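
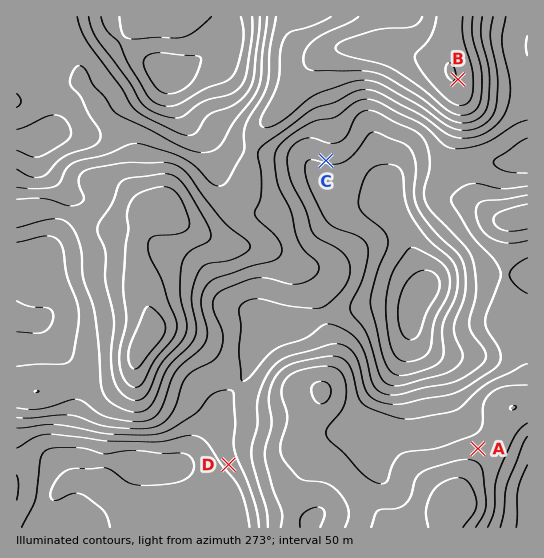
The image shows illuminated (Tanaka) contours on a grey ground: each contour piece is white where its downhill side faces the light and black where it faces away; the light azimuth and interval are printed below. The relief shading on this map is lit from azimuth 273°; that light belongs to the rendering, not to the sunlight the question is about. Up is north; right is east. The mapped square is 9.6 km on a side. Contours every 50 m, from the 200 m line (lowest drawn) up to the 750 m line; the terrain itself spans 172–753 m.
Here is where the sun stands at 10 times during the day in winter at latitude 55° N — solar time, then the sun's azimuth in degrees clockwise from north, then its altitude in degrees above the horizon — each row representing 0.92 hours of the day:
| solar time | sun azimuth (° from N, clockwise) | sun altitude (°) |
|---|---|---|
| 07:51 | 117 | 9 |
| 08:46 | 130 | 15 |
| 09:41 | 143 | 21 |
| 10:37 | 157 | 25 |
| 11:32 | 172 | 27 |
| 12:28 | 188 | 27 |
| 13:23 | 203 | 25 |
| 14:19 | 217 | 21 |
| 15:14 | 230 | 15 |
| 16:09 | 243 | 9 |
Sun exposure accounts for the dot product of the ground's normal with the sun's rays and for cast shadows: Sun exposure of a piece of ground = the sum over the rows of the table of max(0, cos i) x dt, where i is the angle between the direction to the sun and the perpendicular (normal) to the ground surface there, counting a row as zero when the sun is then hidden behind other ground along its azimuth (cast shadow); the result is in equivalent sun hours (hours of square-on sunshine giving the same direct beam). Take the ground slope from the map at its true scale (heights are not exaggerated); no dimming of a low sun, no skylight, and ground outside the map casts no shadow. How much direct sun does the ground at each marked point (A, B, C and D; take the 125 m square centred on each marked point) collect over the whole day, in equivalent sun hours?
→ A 2.4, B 3.1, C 3.7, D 3.6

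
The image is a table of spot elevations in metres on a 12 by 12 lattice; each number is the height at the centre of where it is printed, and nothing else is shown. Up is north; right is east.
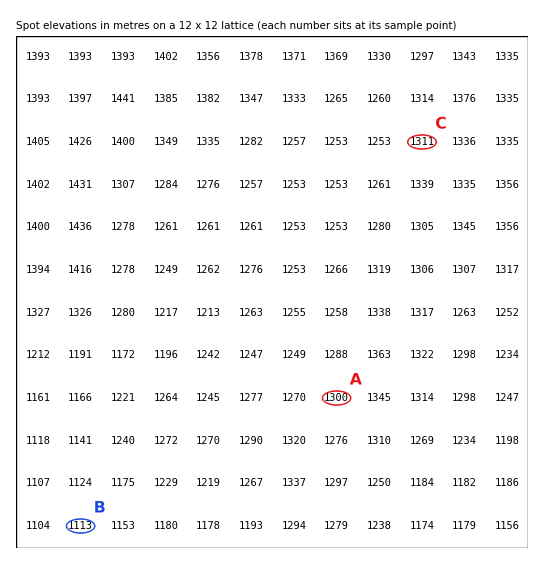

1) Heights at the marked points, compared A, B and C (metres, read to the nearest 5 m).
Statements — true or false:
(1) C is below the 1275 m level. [false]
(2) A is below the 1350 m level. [true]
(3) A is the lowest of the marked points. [false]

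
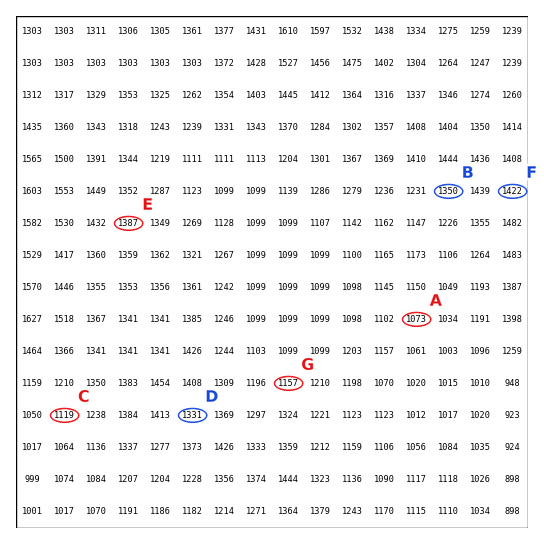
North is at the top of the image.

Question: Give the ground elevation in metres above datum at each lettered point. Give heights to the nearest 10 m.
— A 1070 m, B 1350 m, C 1120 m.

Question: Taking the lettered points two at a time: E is above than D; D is below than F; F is above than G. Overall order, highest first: F E D G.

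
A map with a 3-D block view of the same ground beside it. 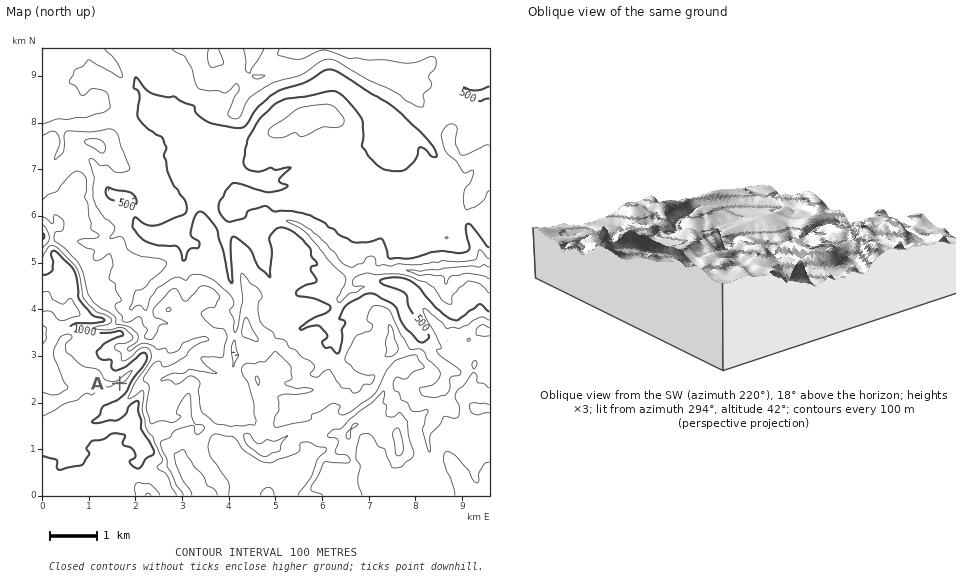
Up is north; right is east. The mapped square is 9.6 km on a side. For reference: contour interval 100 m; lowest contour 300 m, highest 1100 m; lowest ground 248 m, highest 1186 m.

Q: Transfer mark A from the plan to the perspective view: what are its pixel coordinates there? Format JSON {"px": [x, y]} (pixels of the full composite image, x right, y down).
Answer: {"px": [715, 233]}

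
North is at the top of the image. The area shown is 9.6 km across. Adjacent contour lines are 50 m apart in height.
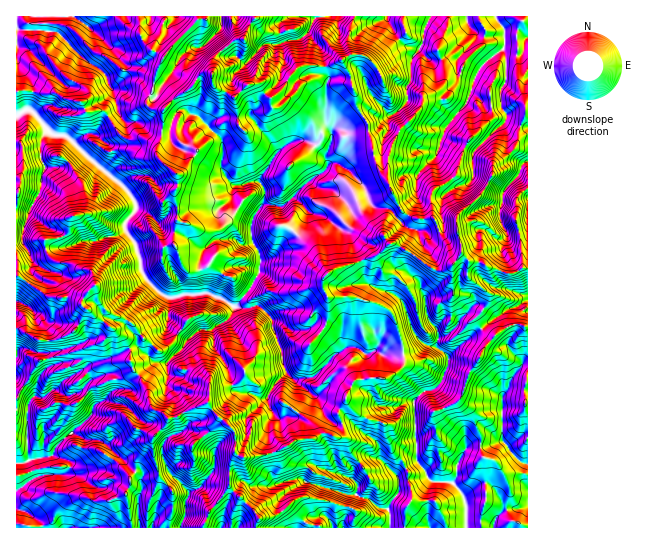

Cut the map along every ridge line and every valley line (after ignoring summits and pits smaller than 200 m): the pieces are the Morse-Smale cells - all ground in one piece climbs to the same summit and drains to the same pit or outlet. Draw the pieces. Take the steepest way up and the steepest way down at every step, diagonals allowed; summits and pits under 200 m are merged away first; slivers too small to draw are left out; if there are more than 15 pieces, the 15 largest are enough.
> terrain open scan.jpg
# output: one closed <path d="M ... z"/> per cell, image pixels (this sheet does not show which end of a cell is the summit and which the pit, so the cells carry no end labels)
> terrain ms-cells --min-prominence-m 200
<path d="M518 324l-8 1-16 11-7-1-6-6-32 27-11-8-13-4-11 8-9 1-2 2 1 10-9 8-9 6-15-2-16 3-8 15-2 7-6 9 0 6 4 8 0 9-2 2-4 1-8-4-7 0-8 6-19 1-6 5-22 10-24 2-6-4-6 10-2 24 26 24 4 7-3 5 1 5 270 0 1-201z"/><path d="M342 60l-15 7-28 0-8 8-7 12-11 10-4 0-11-13-12 1-12 12-16-8-5-4-2-12-10 2-14 16-12 6-12 12-12-1-3-3 1-10-6-4-31-1 5 20-13 9-10 14-7 0-14 9 21 21 24 18 17 20 1 8-11 13 0 8 11 15 5 26 21 24 5 2 10 0 5-2 22-2-4-34 3-8 10-10 21-2 7 5 12-2-2-8 2-17-18-14-3-5 0-8 3-5 23-4 17-26 8-8 10-6 12-1 6 3 14 14 7-18 0-6 3-4 28 2 5-2-1-7-11-17-5-28z"/><path d="M305 140l-8 0-14 7-8 8-14 20-2 8-6-2-20 6-1 11 3 5 18 14-2 9 2 16-12 2-7-5-19 1-12 11-3 8 0 11 4 11 0 12-35 5-2 31-19 24 0 2 8 7-17 12 9 17 4 18 11 4 6 6 8-2 30-14 9 12 17 15 3 9-1 12 8 6 24-2 22-10 6-5 19-1 8-6 7 0 8 4 4-1 2-2 0-9-4-8 0-6 6-9 8-20 18-5 15 2 9-6 9-8 0-8-2-2-20 0-7-4-10 2-7-5-9-1-12 6-24 24-18 3-8-7-3-6-3-18-8-19-2-13-14-12-7 3-14-2 21-29 3-16 11-4 21-27 12-12 3-8-14-13 10-12 24-16 1-4-4-10-13-12z"/><path d="M198 16l-182 1 0 216 7 1 0 9 7 10 17-5 23-1 11-6 16 0 8-4 16-2 4-4 0-9 11-13-1-8-17-20-24-18-21-21 14-9 7 0 10-14 13-9-4-21 25 0 12 7 2-2 4-20 8-17 35-38z"/><path d="M367 129l-32 0-3 4 0 6-7 16 3 10-1 4-24 16-10 12 14 13-3 8-12 12-21 27-11 4-3 16-21 29 14 2 7-3 14 12 2 13 8 19 3 18 3 6 8 7 18-3 24-24 12-6 9 1 7 5 10-2 7 4 21-1-2-15-9-25-6-6-11-5-18-6-28 0-6-10 0-8 4-6 10-5 36-11 20-14 17 9 19 15 9 4 11-3 11-13-5 0-6-6-9-15-6-15-19 0-9-4-6-6-13-31-11-15z"/><path d="M23 348l-7 3 0 176 153 1 0-11 3-4 0-22-13-14-7-31 1-9 14-14 1-5-5-5-11-4-4-18-8-14-2-2-5 4-7 9-13 3-8 9-11 7-3-8-11-8 9-10-1-6-6-4-19 9-8 9-12 8-6 0-2-4 2-12 11-14 0-8-3-6z"/><path d="M527 16l-139 1 0 5 12 19 7 6 12 3-7 8-1 5 0 18-4 5 1 13-11 14 8 13 13 13 5 2 17 2-4 16 22 26 7 0 7-6 1-26 33-33 15 7 7-1z"/><path d="M397 112l-8 4-12 12-8 1-1 4 4 9 4 21 11 15 13 31 6 6 9 4 19 0 6 15 15 21 7 0 8 6 8 0 28 12 8 0 8-5 5 0 1-75-11-16 4-11 7-5 0-34-7 0-15-7-33 33-1 26-7 6-7 0-22-26 4-16-17-2-5-2-13-13z"/><path d="M387 16l-70 0-4 3-4 12-4 5-7 4-9 1-6 0-3-7 0-11 7-7-30 0-12 18 0 15-2 5-13 13-15 4-3 3 0 8 6 7 16 8 15-13 9 0 11 13 4 0 11-10 7-12 8-8 28 0 15-7 9 17 5 28 11 17 1 7 6 0 33-27 0-16 4-5 0-18 1-5 7-8-12-3-7-6-12-19z"/><path d="M126 231l-5 4-16 2-8 4-16 0-11 6-23 1-14 5-4 0-6-10 0-9-6-1-1 42 31 21 24 1 10 4 5 8 41 32 4 10 1 16 6 8 18-13-8-7 0-2 19-24 2-31-7-3-17-17-4-7-5-26z"/><path d="M394 243l-5 1-16 13-42 14-7 6-1 10 6 10 28 0 29 11 9 11 8 26 0 10 11-3 12-8 12 4 11 8 32-27-5-11 11-13 2-11-21-17 0-18-6-4-13 13-11 3-9-4-15-12z"/><path d="M207 403l-30 14-8 2-17 20 1 18 6 20 13 14-2 37 33 0 6-17 20-25 2-23 5-9-1-21-10-12-9-6z"/><path d="M87 309l-10 18-6 6-16 7-16 0-17-11-6 0 1 22 6-3 22 5 3 6 0 8-11 14-2 12 2 4 6 0 12-8 8-9 19-9 6 4 1 6-9 10 11 8 3 8 11-7 8-9 13-3 3-6 8-7-5-8-1-16-4-10z"/><path d="M18 276l-2 1 1 51 22 12 16 0 16-7 6-6 8-16-4-10-10-4-24-1z"/><path d="M255 16l-33 0-1 13-16 16-6 3-8 0-11 10-23 37-3 4-5-2-1 8 6 4 9 0 12-12 12-6 14-16 10-2 2-2 2-13 16-15 14-6z"/>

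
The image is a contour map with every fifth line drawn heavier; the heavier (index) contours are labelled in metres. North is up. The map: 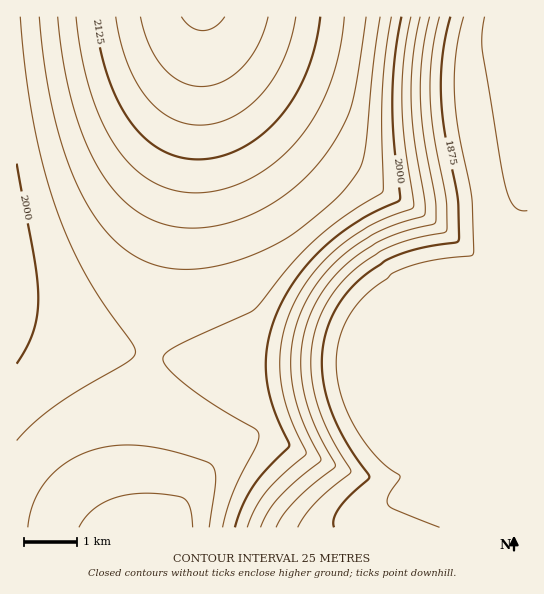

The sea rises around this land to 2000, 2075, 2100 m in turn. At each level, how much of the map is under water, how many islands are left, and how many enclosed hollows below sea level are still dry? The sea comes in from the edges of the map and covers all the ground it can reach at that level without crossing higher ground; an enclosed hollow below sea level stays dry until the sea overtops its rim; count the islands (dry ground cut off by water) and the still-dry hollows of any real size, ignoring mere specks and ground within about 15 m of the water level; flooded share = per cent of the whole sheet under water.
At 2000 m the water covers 41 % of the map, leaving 0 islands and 0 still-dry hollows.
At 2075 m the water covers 79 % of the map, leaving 0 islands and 0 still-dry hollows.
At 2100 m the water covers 86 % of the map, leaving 0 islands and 0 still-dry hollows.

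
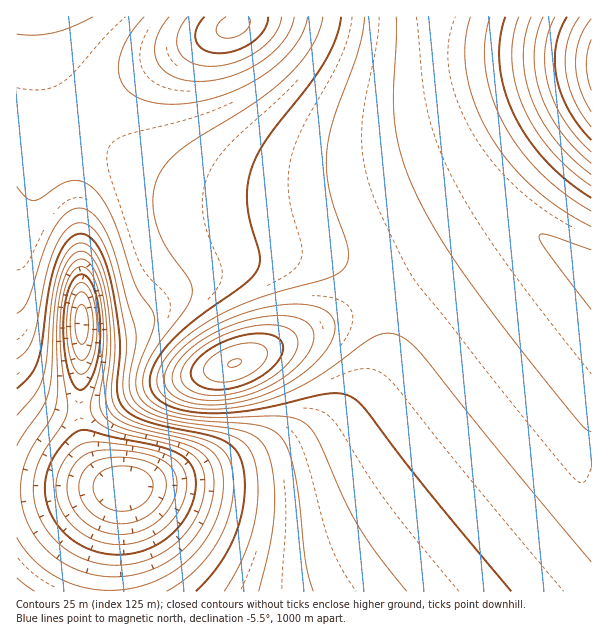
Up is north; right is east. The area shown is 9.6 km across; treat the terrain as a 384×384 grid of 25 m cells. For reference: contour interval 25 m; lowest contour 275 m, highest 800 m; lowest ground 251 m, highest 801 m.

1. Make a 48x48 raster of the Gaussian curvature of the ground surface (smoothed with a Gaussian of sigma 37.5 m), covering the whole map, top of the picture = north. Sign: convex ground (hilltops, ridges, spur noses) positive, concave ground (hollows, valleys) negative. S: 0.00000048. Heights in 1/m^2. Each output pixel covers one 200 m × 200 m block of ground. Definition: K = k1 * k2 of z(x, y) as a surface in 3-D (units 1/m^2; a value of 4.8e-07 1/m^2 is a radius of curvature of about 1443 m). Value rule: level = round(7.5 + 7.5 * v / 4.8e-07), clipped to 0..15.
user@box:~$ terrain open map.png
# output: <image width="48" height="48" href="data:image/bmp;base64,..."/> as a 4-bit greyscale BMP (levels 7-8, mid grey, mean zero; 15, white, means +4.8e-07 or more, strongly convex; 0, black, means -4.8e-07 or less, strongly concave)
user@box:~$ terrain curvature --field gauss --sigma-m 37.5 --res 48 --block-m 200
<image width="48" height="48" href="data:image/bmp;base64,Qk32BAAAAAAAAHYAAAAoAAAAMAAAADAAAAABAAQAAAAAAIAEAAATCwAAEwsAABAAAAAAAAAAAAAAABEREQAiIiIAMzMzAERERABVVVUAZmZmAHd3dwCIiIgAmZmZAKqqqgC7u7sAzMzMAN3d3QDu7u4A////AHd3d3d3d3d3d3d3d3d3d3eIiId3d3d3eHd3d3d3d3d3d3d3d3d3d3eIiIh3d3d3iHd3d3d3d3d3d3d3d3d3d3eIiIh3d3d4h3d3d3d3d3d3d3d3d3d3d3eIiIh3d3d4h3d3d4iIiHd3d3d3d3d3d3d4iIh3d3d4d3d3eIiIiId3d3d3d3d3d3d4iIiHd3eId3d3iIiIiIh3d3d3d3d3d3eIiIiHd3eId3d3iIiIiIiHd3d3d3d3d3eIiIiHd3eId3d4iIiJiIiHd3d3d3d3d3eIiIiHd3eHd3d4iIiZmYiHd3d3d3d3d3eIiIiHd3eHd3d3iIiJmYiHd3d3d3d3d3eIiIiHd3eId3d3d3eIiIiHd3d3d3d3d3eIiIiHd3d4d3d3d3d3iIh3d3d3d3d3d3iIiIh3d3d4d3eHdmZ3d3d3d3d3d3d3d3eIiIh3d3d4d3eHZVZ3d4iHd3d3d3d3d3eIiIh3d3d3d3h3ZVZ3eIiIiHd3d3d3d3d4iIh3d3d3h3h3ZVaIiImZmYd3d3d3d3d3iId3d3d3d4h2ZmeIiImZmZiHd3d3d3d3eId3d3d3d4h2Z3d4d4mZmZmId3d3d3d3d3d3d3d3d4h3eYd3d3iJmZmYh3d3d3d3d3d3d3d3d4h3nJdmd3d4iJiIh3d3d3d3d3d3d3d3d4h3rqdnd3d3eIiId3d3d3d3d3d3d3d3d4h3v7d3d3d3d3d3d3d3d3d3d3d3d3d3d4h3v7d3d3d3d3d3d3d3d3d3d3d3d3d3d4d3v6d4h3d3d3d3d3d3d3d3d3d3d3d3d4d3nJd4iHd3d3d3d3d3d3d3d3d3d3d3eId2iYZ4iHd3d3d3d3d3d3d3d3d3d3d4h4d2Z2Z4iId3d3d3d3d3d3d3d3d3d3eHd4d2ZmZ4iId3d3d3d3d3d3d3d3d3d4h3d4d3Zmd4iId3d3d3d3d3d3d3d3d3eId3d4d3Zmd4iId3d3d3d3d3d3d3d3d3iHd3d4d3d3d4iHd3d3d3d3d3d3d3d3d4h3d3d4d3d3d4iHd3d3d3d3d3d3d3d3eId3d3d4h3d3d4h3d3d3d3d3d3d3d3d3iHd3d3d4h3d3d4h3d3d3d3d3d3d3d3d3h3d3d3d3iHd3d3d3d3d3d3d3d3d3d3d4h3d3d3d3iHd3d3d3d3d3d3d3d3d3d3d4d3d3d3d3eId3d3d3d3d3d3d3d3d3d3eId3d3d3d3d3d3d3d3d3d3d3d3d3d3d3eHd3d3d3eHd3d3d3d3d3d3d3d3d3d3d3iHd3d3d3eHd3d3d3d3d3d3d3d3d3d3d3iHd3d3d3iHd3d3d3d3d3d3d3d3d3d3d3h3d3d3d3iHd3d3d3d3d3d3d3d3d3d3d4h3d3d3d4iHd3d3d3d3d3d3d3d3d3d3d4d3d3d3d4iHd3d3d3d3d3eHd3d3d3d3d3d3d3d3d4iHd3d3d3d3d4iIiHd3d3d3d3d3d3d3d4iHd3d3d3d3d4iZiId3d3d3d3d3d3d3d4iHd3d3d3d3d4iZmId3d3d3d3d3d3d3d4iA=="/>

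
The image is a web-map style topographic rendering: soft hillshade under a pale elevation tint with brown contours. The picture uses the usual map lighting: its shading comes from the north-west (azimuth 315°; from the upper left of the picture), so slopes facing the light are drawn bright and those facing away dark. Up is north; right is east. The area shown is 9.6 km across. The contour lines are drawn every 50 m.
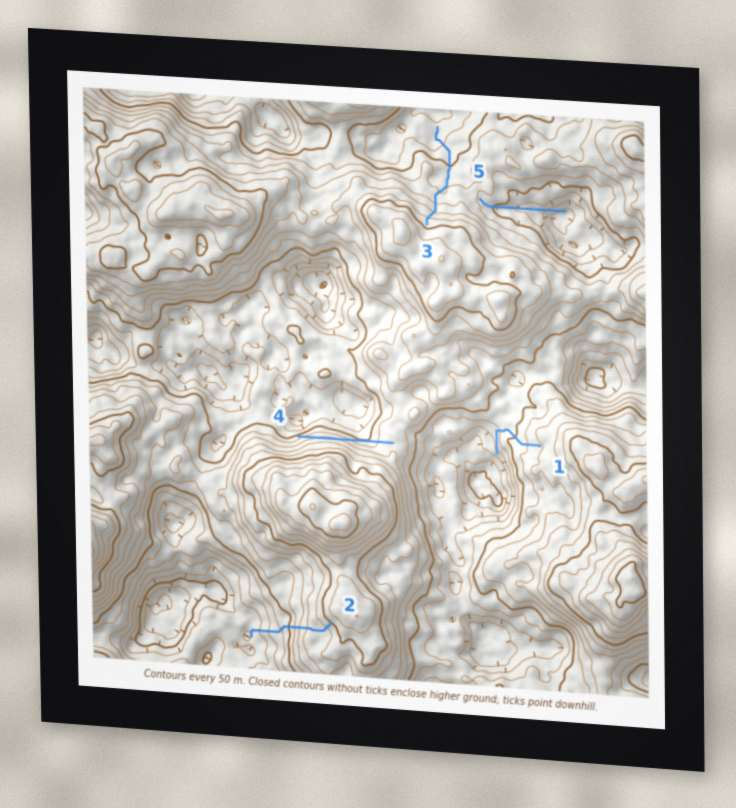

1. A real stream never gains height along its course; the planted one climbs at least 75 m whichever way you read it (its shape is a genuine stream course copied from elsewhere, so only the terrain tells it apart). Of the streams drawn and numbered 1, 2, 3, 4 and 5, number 4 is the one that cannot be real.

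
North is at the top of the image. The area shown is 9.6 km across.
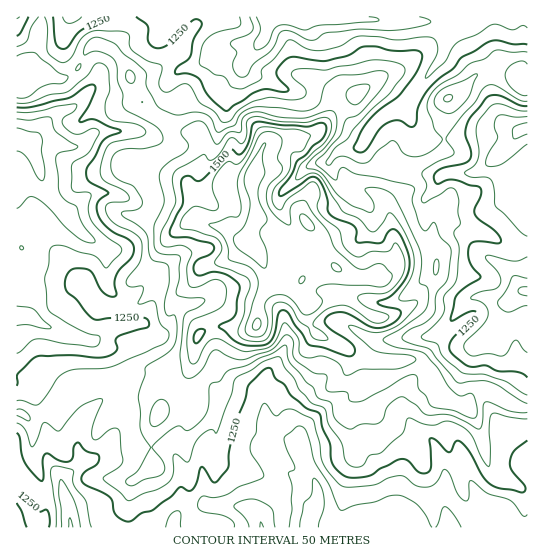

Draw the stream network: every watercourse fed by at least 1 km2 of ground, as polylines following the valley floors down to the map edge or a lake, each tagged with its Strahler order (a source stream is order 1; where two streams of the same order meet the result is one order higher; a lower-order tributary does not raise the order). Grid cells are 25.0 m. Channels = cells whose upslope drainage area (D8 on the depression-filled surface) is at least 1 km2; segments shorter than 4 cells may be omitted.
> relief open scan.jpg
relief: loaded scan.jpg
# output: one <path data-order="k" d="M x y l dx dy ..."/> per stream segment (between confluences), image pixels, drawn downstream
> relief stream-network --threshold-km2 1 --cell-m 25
<path data-order="1" d="M181 507l-6 10 0 2-1 2 0 6-1 0"/><path data-order="1" d="M215 506l27 0 1 1 3 0 8 6 5 5 3 9"/><path data-order="1" d="M477 493l4 8 8 8 6 2 8 7 2 3 0 5 1 1"/><path data-order="1" d="M527 469l0 5"/><path data-order="2" d="M81 463l-10 10-4 1-5 5 0 10 1 1 0 4 2 1 2 11 2 1 1 20 1 0"/><path data-order="1" d="M93 459l-8 2-4 2"/><path data-order="2" d="M303 455l2 2 0 4 9 17 0 3 3 4 0 5 1 1 0 10-8 17 0 3-1 1 0 5"/><path data-order="2" d="M299 450l0 1 4 4"/><path data-order="1" d="M301 447l0 4 2 4"/><path data-order="1" d="M298 446l1 4"/><path data-order="2" d="M267 425l11 10 5 2 7 4 9 9"/><path data-order="1" d="M409 419l5 8 7 7 6 3 7 6 4 10 0 4 7 13 0 40 2 5 2 12"/><path data-order="1" d="M245 418l2 1 15 0 5 6"/><path data-order="1" d="M87 417l-6 13-2 11-1 1 0 9 3 4 0 8"/><path data-order="1" d="M282 353l-4 6-9 11-3 5 0 4-1 2 0 38 2 6"/><path data-order="1" d="M481 343l2-1 15-15 8-13 0-8 15-15"/><path data-order="1" d="M353 329l13 8 3 0 5 2 27 0 1-1 8 0 1-1 19 0 1-2 3 0 8-5 11-11 5-8 13-13 3 0 1-1 11 0 8 4 13 0 7-7 7-3"/><path data-order="1" d="M206 299l-9 3-2 1-5 0-1 2-6 0-2 1-6 5-4 12-10 11-4 0-10-9-2-2-11 0-1 2-8 0-2 1-9 0-5 3-10 9-5 3-7 0-5-3-9-1-2-2-10-2-10-6-9-2-12-8-13 0 0-2"/><path data-order="2" d="M521 291l5 0"/><path data-order="1" d="M157 274l-2 0-20 20-2 0-2 1-14 0-4-2-6-6 0-4-1-1 0-32-9-8-11-5-13-14-4-8-6-5"/><path data-order="1" d="M426 273l1-39-1-1 0-7-1-1 0-26 10-10 4-11 4-4 3 0 1-1 27 0 5-3 20-17 2 0 21-23"/><path data-order="1" d="M497 263l5 3 15 15 1 4 8 6"/><path data-order="1" d="M299 243l-9-18-5-7-4-8 0-3-2-1 0-9 2-3 28-28 6-3 12 0 3-2"/><path data-order="1" d="M371 214l-1-5-8-8-13-7-12-12-7-15 0-6"/><path data-order="2" d="M63 210l-13-13-3-4-2-6 0-2-3-4 0-4-3-6 0-4-1-1-1-7-7-13-3-3"/><path data-order="1" d="M119 195l-2 0-2-1-24 0-2 1-18 18-4 0-4-3"/><path data-order="1" d="M527 183l0-13"/><path data-order="1" d="M202 170l9-12 4-8 0-4 2-1 0-11 8-16 0-15-2-1 0-8 16-16 0-3 2-1 0-5 2-4"/><path data-order="2" d="M330 161l1-3 8-8 6 0 1-1 11 0 2-2 4-4 7-14 13-14 10-5 8-1 9-10"/><path data-order="2" d="M26 142l-5-3-4 0"/><path data-order="1" d="M135 131l-37 0-17 15-15 0-5-3-34 0"/><path data-order="2" d="M522 130l1-1 4 0"/><path data-order="1" d="M509 126l2 3 3 0 1 1 7 0"/><path data-order="1" d="M409 115l-4-5 0-4 5-5 0-2"/><path data-order="1" d="M73 107l-6 3-8 1-30 31-3 0"/><path data-order="2" d="M410 99l8-12 4-4 0-1 5-5 3-6 11-12 2-5 0-3 2-1 0-7 1-1 0-12-4-5-7-3-50 0-2-1-5 0-1-2-67 0-1 2-11 0-1-2-8-1-2-1-20 0"/><path data-order="1" d="M281 87l-14-8-2 0-2-1-5 0-7-3-8-8 0-2"/><path data-order="1" d="M198 65l1 0 15-15 7-4 2 0 2-1 33 0 4-4"/><path data-order="2" d="M243 65l0-2 11-10 8-12"/><path data-order="2" d="M262 41l3-3 1-8 1-1 0-12"/>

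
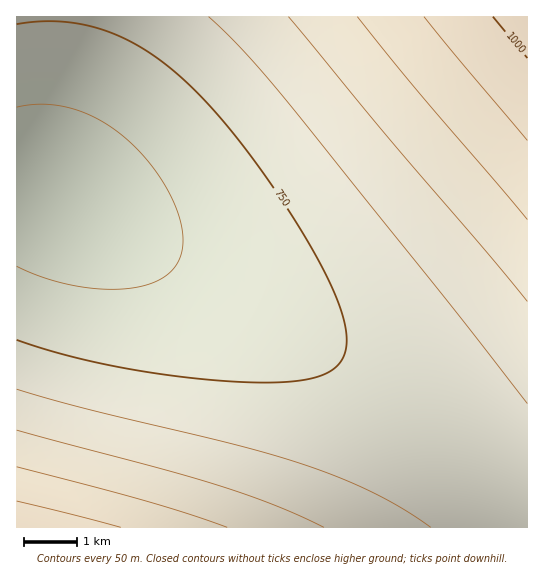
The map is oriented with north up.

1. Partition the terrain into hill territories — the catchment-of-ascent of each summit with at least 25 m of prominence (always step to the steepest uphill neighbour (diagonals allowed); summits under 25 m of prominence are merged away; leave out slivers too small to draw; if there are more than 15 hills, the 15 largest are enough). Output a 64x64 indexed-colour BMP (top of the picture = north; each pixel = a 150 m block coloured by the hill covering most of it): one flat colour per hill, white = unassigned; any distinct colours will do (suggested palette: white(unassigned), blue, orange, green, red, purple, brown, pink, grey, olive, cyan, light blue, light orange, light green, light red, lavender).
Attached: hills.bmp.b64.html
<image width="64" height="64" href="data:image/bmp;base64,Qk12CAAAAAAAAHYAAAAoAAAAQAAAAEAAAAABAAQAAAAAAAAIAAATCwAAEwsAABAAAAAAAAAA////ALR3HwAOf/8ALKAsACgn1gC9Z5QAS1aMAMJ34wB/f38AIr28AM++FwDox64AeLv/AIrfmACWmP8A1bDFACIiIiIiIiIiIiIiIiIiIiIiIiIiIiIiIiIiIiIiIiIiIiIiIiIiIiIiIiIiIiIiIiIiIiIiIiIiIiIiIiIiIiIiIiIiIiIiIiIiIiIiIiIiIiIiIiIiIiIiIiIiIiIiISIiIiIiIiIiIiIiIiIiIiIiIiIiIiIiIiIiIiIiIiIRIiIiIiIiIiIiIiIiIiIiIiIiIiIiIiIiIiIiIiIiIREiIiIiIiIiIiIiIiIiIiIiIiIiIiIiIiIiIiIiIiIRESIiIiIiIiIiIiIiIiIiIiIiIiIiIiIiIiIiIiIiIRERIiIiIiIiIiIiIiIiIiIiIiIiIiIiIiIiIiIiIiIREREiIiIiIiIiIiIiIiIiIiIiIiIiIiIiIiIiIiIiIRERESIiIiIiIiIiIiIiIiIiIiIiIiIiIiIiIiIiIiIRERERIiIiIiIiIiIiIiIiIiIiIiIiIiIiIiIiIiIiEREREREiIiIiIiIiIiIiIiIiIiIiIiIiIiIiIiIiIiERERERESIiIiIiIiIiIiIiIiIiIiIiIiIiIiIiIiIiERERERERIiIiIiIiIiIiIiIiIiIiIiIiIiIiIiIiIiEREREREREiIiIiIiIiIiIiIiIiIiIiIiIiIiIiIiIiERERERERESIiIiIiIiIiIiIiIiIiIiIiIiIiIiIiIhERERERERERIiIiIiIiIiIiIiIiIiIiIiIiIiIiIiIhEREREREREREiIiIiIiIiIiIiIiIiIiIiIiIiIiIiIhERERERERERESIiIiIiIiIiIiIiIiIiIiIiIiIiIiIRERERERERERERIiIiIiIiIiIiIiIiIiIiIiIiIiIiIREREREREREREREiIiIiIiIiIiIiIiIiIiIiIiIiIiERERERERERERERESIiIiIiIiIiIiIiIiIiIiIiIiIiERERERERERERERERIiIiIiIiIiIiIiIiIiIiIiIiIhEREREREREREREREREiIiIiIiIiIiIiIiIiIiIiIiIhERERERERERERERERESIiIiIiIiIiIiIiIiIiIiIiIRERERERERERERERERERIiIiIiIiIiIiIiIiIiIiIiEREREREREREREREREREREiIiIiIiIiIiIiIiIiIiIiERERERERERERERERERERESIiIiIiIiIiIiIiIiIiIhERERERERERERERERERERERIiIiIiIiIiIiIiIiIiIREREREREREREREREREREREREiIiIiIiIiIiIiIiIiERERERERERERERERERERERERESIiIiIiIiIiIiIiIiERERERERERERERERERERERERERIiIiIiIiIiIiIiIhEREREREREREREREREREREREREREiIiIiIiIiIiIiIRERERERERERERERERERERERERERESIiIiIiIiIiIiIRERERERERERERERERERERERERERERIiIiIiIiIiIiEREREREREREREREREREREREREREREREiIiIiIiIiIhERERERERERERERERERERERERERERERESIiIiIiIiIRERERERERERERERERERERERERERERERERIiIiIiIiEREREREREREREREREREREREREREREREREREiIiIiIiERERERERERERERERERERERERERERERERERESIiIiIhERERERERERERERERERERERERERERERERERERIiIiIREREREREREREREREREREREREREREREREREREREiIiERERERERERERERERERERERERERERERERERERERERERERERERERERERERERERERERERERERERERERERERERERERERERERERERERERERERERERERERERERERERERERERERERERERERERERERERERERERERERERERERERERERERERERERERERERERERERERERERERERERERERERERERERERERERERERERERERERERERERERERERERERERERERERERERERERERERERERERERERERERERERERERERERERERERERERERERERERERERERERERERERERERERERERERERERERERERERERERERERERERERERERERERERERERERERERERERERERERERERERERERERERERERERERERERERERERERERERERERERERERERERERERERERERERERERERERERERERERERERERERERERERERERERERERERERERERERERERERERERERERERERERERERERERERERERERERERERERERERERERERERERERERERERERERERERERERERERERERERERERERERERERERERERERERERERERERERERERERERERERERERERERERERERERERERERERERERERERERERERERERERERERERERERERERERERERERERERERERERERERERERERERERERERERERERERERERERERERERERERERERERERERERERERERERERERERERERERERERERERERERERERERERERERERERERERERERERERERERERERERERERERERERERERERERERERERERERERERERERERERERERERERERERERERERERERERERERERERERERERERERERERERERERERERERERERERERERERERERERERERERERERERERERERERERERER"/>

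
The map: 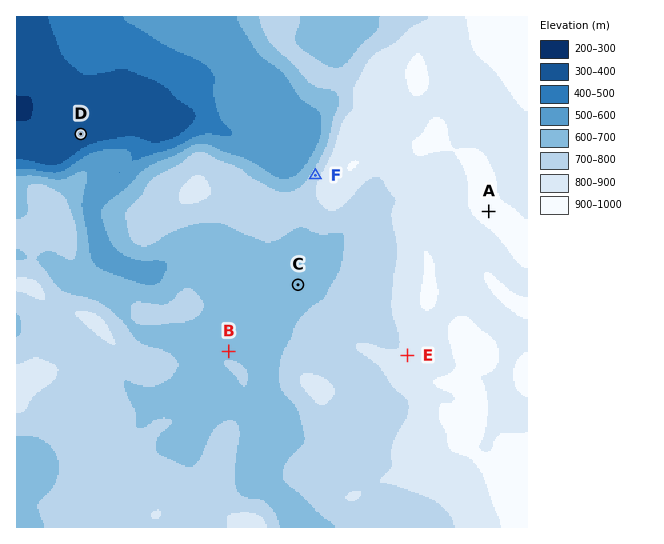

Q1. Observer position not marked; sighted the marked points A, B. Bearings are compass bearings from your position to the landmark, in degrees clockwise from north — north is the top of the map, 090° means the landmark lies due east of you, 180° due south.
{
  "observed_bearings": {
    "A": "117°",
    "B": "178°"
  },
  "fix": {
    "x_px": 219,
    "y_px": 74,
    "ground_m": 510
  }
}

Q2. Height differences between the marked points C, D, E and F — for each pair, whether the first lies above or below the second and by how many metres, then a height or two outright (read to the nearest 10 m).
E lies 470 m above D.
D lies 410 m below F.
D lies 320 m below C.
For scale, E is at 810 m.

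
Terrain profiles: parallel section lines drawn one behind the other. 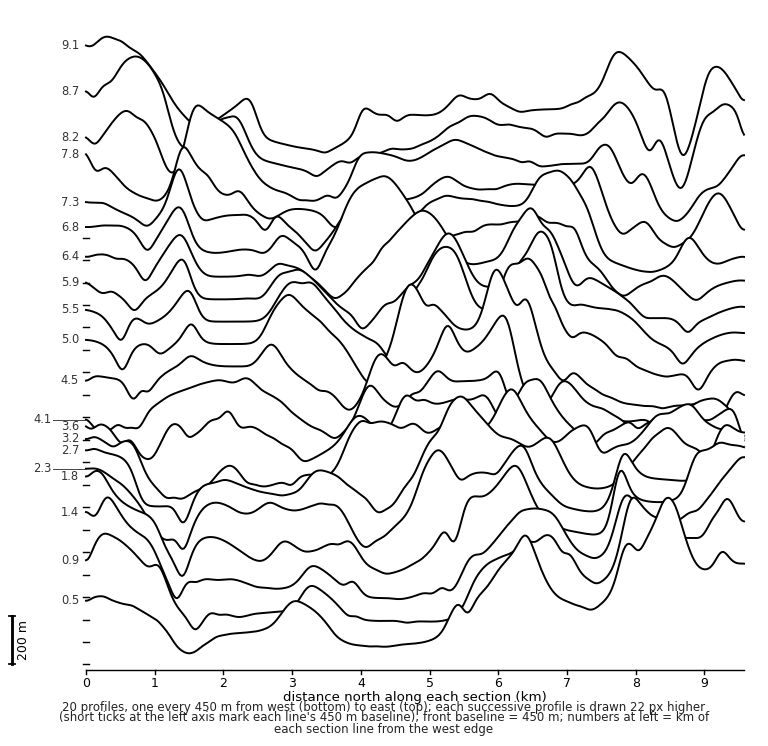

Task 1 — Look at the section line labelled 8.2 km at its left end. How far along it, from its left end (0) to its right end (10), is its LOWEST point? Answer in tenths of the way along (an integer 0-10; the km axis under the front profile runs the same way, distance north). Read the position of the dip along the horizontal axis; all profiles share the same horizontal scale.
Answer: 9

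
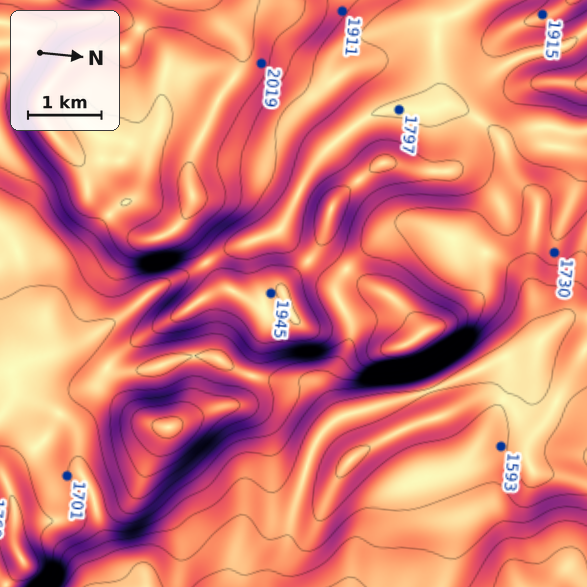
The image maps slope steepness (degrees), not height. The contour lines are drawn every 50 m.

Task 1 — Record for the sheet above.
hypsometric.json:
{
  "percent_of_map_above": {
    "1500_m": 95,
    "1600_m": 81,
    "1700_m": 70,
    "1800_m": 48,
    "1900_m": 21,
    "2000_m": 8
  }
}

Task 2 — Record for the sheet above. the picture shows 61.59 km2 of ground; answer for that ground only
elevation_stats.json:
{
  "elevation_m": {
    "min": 1370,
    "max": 2120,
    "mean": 1770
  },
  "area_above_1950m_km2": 8.2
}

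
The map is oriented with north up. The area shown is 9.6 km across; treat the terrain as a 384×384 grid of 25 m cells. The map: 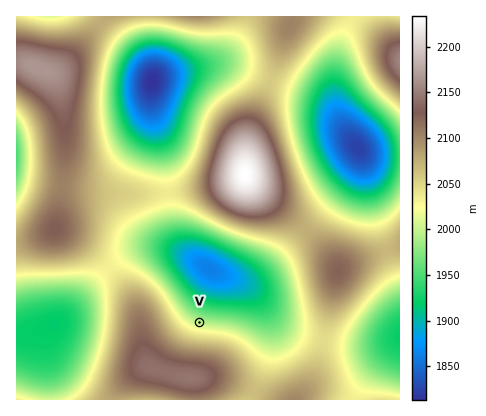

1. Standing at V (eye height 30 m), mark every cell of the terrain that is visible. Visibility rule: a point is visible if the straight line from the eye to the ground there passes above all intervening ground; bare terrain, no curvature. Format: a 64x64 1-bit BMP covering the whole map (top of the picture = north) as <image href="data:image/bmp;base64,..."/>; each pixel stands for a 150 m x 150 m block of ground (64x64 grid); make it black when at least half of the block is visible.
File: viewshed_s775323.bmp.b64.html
<image width="64" height="64" href="data:image/bmp;base64,Qk0+AgAAAAAAAD4AAAAoAAAAQAAAAEAAAAABAAEAAAAAAAACAAATCwAAEwsAAAIAAAAAAAAA////AAAAAAAAAAAAAAAAAAAAAAAAAAAAAAAAAAABAAAAAAAAAAOAAAAAAAAAB4AAAAAAAAAHwAAAAAAGAAfAAAAAAD/AD+AAAAAA/+AP4AAAAAD/8B/gAAAAAf/4P+AAAAAB//z/8AAAAAP////wAAAAA/////AAAAAD////8AAAAAP////4AAAAA/////gAAAAD////+AAAAAP////4AAAAA/////gAAAAD////+AAAAAP////4AAAAB/////gAAAAf////8AAAAH/////wAAAD/////+AAAP//////wAAB//////+AAAH//////gAAAP/////8AAAAf/////gAAAB/////8AAAAH/////AAAAAf////4AAAAB/D///AAAAAP4AAf4AAAAA/AAAMAAAAAD8AAAAAAAAAPwAAAAAAAAA/AAAAAAAAAD4AAAAAAAAAPgAAAAAAAAA+AAAAAAAAAD4AAAAAAAAAPgAAAAAAAAA+AAAAAAAAAD4AAAAAAAAAPgAAAAAAAAB+AAAAAAAAAH4AAAAAAAAA/gAAAAAAAAH+AAAAAAAAA/4AAAAAAAAH/gAAAAAAAAg+AAAAAAAAAB8AAAAAAAAADwAAAAAAAAAHAAAAAAAAAAMAAAAAAAAAA4AAAAAAAAABgAAAAAAAAAHAAAAAAAAAAPAAAAAAAAAAfgAAAAAAA=="/>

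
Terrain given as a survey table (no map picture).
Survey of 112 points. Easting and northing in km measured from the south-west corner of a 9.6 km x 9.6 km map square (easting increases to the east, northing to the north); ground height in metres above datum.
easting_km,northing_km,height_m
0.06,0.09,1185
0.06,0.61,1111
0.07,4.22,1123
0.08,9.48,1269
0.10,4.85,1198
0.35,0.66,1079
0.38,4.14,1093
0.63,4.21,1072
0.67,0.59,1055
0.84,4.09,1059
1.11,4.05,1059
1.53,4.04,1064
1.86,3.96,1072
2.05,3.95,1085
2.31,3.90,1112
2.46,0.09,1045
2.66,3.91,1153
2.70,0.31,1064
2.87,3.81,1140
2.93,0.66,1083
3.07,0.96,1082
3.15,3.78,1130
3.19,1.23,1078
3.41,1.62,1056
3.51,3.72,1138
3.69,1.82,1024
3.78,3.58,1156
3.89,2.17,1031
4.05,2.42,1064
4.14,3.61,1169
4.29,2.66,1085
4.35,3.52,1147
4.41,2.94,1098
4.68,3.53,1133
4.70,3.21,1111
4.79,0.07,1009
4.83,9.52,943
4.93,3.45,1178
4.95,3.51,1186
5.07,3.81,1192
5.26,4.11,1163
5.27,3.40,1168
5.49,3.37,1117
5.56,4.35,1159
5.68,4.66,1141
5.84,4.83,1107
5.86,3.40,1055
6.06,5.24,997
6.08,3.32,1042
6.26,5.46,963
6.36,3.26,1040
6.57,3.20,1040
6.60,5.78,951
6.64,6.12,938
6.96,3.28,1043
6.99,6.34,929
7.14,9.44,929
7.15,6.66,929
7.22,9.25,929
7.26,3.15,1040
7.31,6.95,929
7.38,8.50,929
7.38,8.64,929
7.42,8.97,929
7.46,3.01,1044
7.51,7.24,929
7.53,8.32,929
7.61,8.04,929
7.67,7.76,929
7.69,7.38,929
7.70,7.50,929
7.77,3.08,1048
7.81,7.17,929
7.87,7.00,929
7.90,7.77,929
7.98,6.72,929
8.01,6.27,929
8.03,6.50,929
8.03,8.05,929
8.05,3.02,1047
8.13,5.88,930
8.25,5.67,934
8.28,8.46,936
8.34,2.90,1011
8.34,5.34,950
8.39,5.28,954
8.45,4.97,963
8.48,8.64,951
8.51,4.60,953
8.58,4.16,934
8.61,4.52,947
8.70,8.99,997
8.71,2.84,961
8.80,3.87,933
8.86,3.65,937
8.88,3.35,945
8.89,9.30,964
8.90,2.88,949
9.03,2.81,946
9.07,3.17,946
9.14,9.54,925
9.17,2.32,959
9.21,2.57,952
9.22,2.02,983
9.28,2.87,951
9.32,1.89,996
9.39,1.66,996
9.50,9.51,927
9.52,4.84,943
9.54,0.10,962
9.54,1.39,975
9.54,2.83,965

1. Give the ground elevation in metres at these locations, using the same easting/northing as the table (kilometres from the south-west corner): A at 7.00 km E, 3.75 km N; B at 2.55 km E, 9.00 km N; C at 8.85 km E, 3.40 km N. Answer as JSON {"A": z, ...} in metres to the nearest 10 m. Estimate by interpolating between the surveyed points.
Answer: {"A": 1050, "B": 1150, "C": 940}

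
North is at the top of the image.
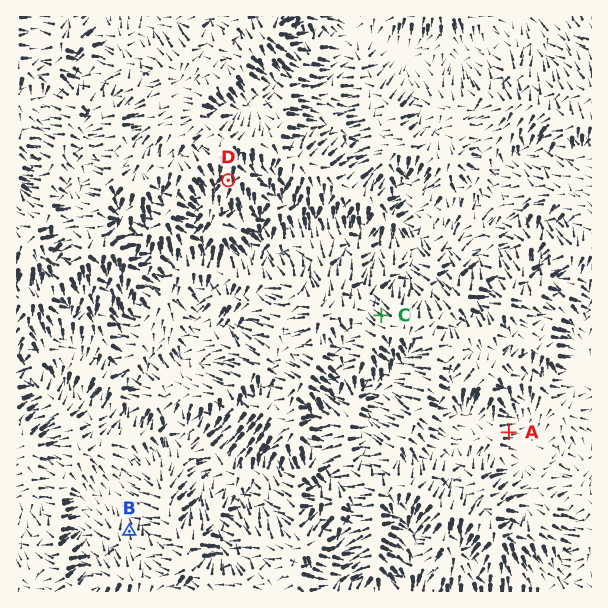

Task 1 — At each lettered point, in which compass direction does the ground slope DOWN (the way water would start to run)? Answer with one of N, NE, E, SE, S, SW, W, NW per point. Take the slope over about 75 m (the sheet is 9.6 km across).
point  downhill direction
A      E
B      N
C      NW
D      S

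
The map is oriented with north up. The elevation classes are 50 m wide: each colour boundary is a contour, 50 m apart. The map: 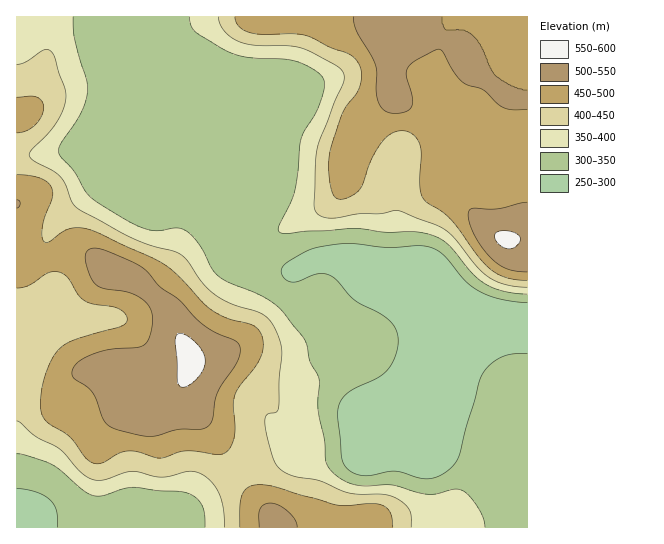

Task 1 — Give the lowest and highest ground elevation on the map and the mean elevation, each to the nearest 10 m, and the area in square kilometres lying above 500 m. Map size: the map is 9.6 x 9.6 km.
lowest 250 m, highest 570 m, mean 390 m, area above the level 9.8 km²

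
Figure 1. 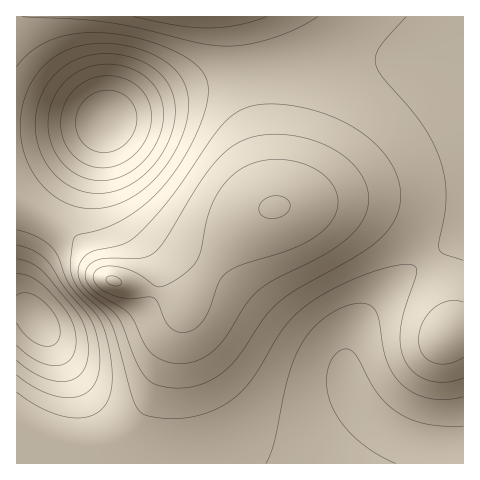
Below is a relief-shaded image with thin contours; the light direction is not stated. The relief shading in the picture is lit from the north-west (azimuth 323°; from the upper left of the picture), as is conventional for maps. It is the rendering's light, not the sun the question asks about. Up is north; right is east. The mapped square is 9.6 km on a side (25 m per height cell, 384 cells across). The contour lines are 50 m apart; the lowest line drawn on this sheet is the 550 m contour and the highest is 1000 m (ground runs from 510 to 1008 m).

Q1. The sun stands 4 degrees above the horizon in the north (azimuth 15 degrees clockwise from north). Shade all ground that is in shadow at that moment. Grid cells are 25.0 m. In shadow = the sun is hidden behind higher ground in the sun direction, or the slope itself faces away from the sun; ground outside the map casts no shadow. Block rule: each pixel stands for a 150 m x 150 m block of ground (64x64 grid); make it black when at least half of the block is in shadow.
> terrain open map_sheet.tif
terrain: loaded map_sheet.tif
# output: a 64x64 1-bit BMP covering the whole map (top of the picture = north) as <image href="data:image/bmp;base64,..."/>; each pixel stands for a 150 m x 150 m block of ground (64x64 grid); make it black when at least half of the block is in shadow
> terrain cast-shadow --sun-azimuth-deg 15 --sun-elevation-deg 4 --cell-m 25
<image width="64" height="64" href="data:image/bmp;base64,Qk0+AgAAAAAAAD4AAAAoAAAAQAAAAEAAAAABAAEAAAAAAAACAAATCwAAEwsAAAIAAAAAAAAA////AAAAAAAAAAAAAAAB8AAAAAAAAAP4AAAYAAAAA/gAAH4AAAAH/ACAfwAAAAf+AeD/gAAAD/4D+f/AAAAP/wP//8AAAA//A///4AAAD/8H///gAAAP/wf///AAAA//D///8AAAD/8P///wAAAP/x////AAAA//H///8AAAB/8////gAOAD/n///4AD+AAA///gAAf+AAD//8AAD/8AAP//wAAP/wAA///AAB//gAD//8AAH/+AAP//wAAf/8AA///AAB//wAD//4AAH//gAP/+AAAf/+AA//AAAB//4AD/gAAAH//wAP8AAAAf//AA/gAAAB//4AD+AAAAD//gAP4AAAAH/wAA/AAAAAAAAAD4AAAAAAAAAOAAAAAAAAAAgAAAAAAAAAAAAAAAAAAAAAAAAAAAAAAAAAAAAAAAAAAAAAAAAAAAAAAPAAAAAAAAAH/AAAAAAAAA//AAAAAAAAP/+AAAAAAAB//8AAAAAAAH//4AAAAAAA///wAAAAAAD///AAAAAAAf//+AAAAAAB///8AAAAAAH///wAAAAAA////gAAAAAD////AAAAAAP///+AAAAAA////8AAAAAD////4AAAAAP////4AAAAA/////wAAAAD/////wAAAAP/////gAAAAf/////AAAAB/////+AAAAH/////4AAAAf/////gAAAA=="/>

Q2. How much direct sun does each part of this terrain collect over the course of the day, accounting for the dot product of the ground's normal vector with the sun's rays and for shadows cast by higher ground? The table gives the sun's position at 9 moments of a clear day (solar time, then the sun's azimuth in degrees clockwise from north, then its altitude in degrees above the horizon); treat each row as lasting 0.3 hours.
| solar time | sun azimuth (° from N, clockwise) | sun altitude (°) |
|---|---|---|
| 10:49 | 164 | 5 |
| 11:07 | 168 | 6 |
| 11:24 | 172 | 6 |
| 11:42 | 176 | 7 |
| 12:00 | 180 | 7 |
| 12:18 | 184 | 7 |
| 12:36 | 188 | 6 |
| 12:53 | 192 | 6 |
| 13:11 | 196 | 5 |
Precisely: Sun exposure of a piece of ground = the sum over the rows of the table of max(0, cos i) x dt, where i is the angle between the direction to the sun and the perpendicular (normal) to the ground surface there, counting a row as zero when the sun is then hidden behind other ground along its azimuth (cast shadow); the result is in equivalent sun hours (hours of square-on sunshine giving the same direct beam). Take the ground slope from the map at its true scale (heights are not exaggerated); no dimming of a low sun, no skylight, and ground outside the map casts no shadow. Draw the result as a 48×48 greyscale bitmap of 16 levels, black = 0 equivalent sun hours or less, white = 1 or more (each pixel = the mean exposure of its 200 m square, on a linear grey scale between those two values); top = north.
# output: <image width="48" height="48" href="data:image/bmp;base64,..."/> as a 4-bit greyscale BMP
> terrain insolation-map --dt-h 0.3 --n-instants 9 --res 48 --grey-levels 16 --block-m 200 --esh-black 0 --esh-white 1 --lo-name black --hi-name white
<image width="48" height="48" href="data:image/bmp;base64,Qk32BAAAAAAAAHYAAAAoAAAAMAAAADAAAAABAAQAAAAAAIAEAAATCwAAEwsAABAAAAAAAAAAAAAAABEREQAiIiIAMzMzAERERABVVVUAZmZmAHd3dwCIiIgAmZmZAKqqqgC7u7sAzMzMAN3d3QDu7u4A////AFVVVVVVVVVVVVVVVVVVREREMzMzMzNERFVVVVVVVVVVVVVVVVVVREREMzMzNERERFVVREREVVVmZmZlVVVVRERDMzM0REVVVVVEMzMzRVZmZmZmZVVVRERDMzRERVVmZUMyERIjRFZmZmZmZlVVRERDM0RFVmZ3djIQAAESNFZ3d3d2ZmVVVERERERVZ3eIhxAAAAASNFZ3d3d3dmZVVEREREVWd4iZmAAAAAASRWZ3iIh3d2ZVVUREREVmeImZmQAAAAEjRWd4iIiHd2ZlVVRERFVmeJmqqQAAAAEjVmeIiIiId3ZmVVVVVVVmeImamQAAABI0Vnd4iIiId3ZmZVVVVVVmd4iZmQAAABNFZnd3iIiHd3ZmZmVVVVVWZnd4iAAAATRWZ3d3d3d3d3ZmZmZmZlVVVVVmZgAAEkZnd3ZmZ3d3d3dmZmZmZmVVREREVQABJGeIh3ZmZmZmZnd3d3d3dmZVRDMzNAATV5mqqXZVVVVmZmd3d3d3d2ZVQzIiIzNGis3u25dlVVVVZmd3eIiIh3ZlQzIiImd5ve///adlRERVZmd3iIiIiHdlRDIiIomrzf//64ZUM0RFVmd4iJmZmId2VDMiIpq7u7qYVDMzMzRFVmd4iZmZmYh2ZUMyIqu6l1MQAAASIzRFVneIiZmZmYh3ZVQzIru6hSAAAAASIzRFVneIiZmZmYiHZlRDM7updSAAAAASMzRFVmd4iImZmIiHdlVEQ7qpdSAAAAEiMzRFVmd3iIiIiIh3dmVURKqYZCEAAAEiIzRFVWZ3d3d3d3d3ZmVVRJh2QxEAAAESIzNEVVZmZmd3d3ZmZlVVRHZUIRAAAAARIjM0RFVVVWZmZmZmVVVVRFQyEQAAAAABEiMzRERERFVVVVVVVVVUREMhEAAAAAAAESIjMzMzNERERERERERERDIhAAAAAAAAARIiIiMzMzMzMzRERERERDIRAAAAAAAAARESIiIiIiIiIzMzNERERDIRAAAAAAAAABEREREREREiIiMzM0RERDIhAAAAAAAAARERERERERERIiIzMzRERDMhEAAAAAAAAREREREREREREiIjMzRERDMyEAAAAAAAEREREREREREREiIjMzREREQzIQAAAAABEiIhEREREREREiIjMzREREREMiAAAAASIiIiIRERERESIiIzMzRERFVVVDIQAAEjMzMyIiIhERIiIiMzM0RERFZmZUQyEiI0VEQzMiIiIiIiIzMzNERERGZ3d2ZmZlZmZVREMzMyIiMzMzMzRERERGd4mZmZmZmId2VURDMzMzMzMzNERERERGeJmru7u7qpiHZVVERERERERERERERERGeJqrzMzMu6mIdmVVVURERERERERERERGeJq7zN3cy7qYh3ZmZVVVVVRERERERERGeJq7zd3dzLupmIh3dmZmVVVVVVVVVVVWeJmrzN3d3Mu6qZmIh3d2ZmVVVVVVVVVWeImrzN3d3czLuqqZmIh3dmZVVVVVVVVWd4mqvMzd3czMu7qqmYiHdmZlVVVVVVVQ=="/>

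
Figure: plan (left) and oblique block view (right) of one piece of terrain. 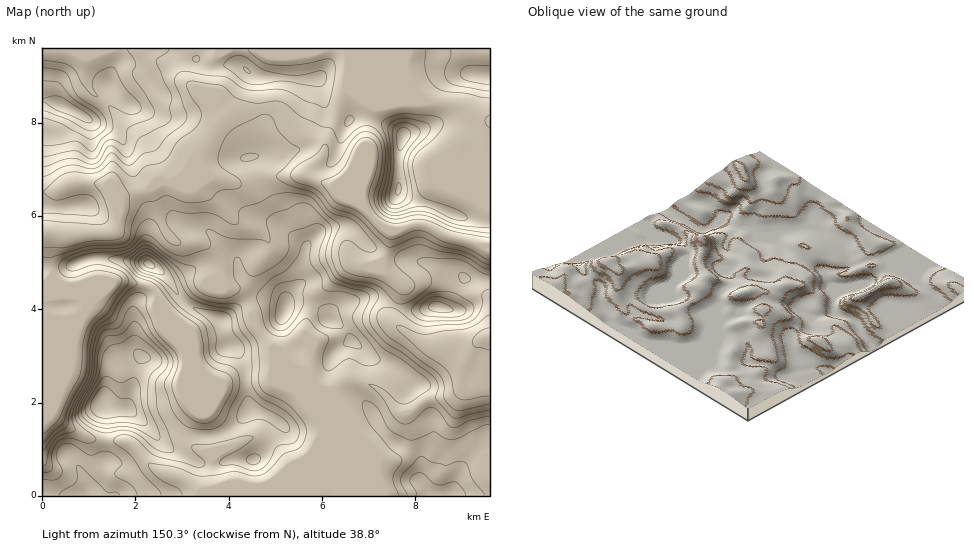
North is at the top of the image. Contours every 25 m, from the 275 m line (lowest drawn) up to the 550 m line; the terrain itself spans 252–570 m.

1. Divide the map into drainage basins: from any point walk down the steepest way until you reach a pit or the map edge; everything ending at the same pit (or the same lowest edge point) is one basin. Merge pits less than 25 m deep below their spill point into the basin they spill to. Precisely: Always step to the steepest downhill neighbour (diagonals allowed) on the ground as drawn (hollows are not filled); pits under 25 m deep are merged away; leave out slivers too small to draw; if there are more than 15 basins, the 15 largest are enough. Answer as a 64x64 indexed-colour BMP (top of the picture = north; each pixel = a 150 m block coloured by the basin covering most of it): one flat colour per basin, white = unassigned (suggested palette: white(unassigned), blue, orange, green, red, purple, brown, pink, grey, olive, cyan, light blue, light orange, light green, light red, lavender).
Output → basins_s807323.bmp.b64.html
<image width="64" height="64" href="data:image/bmp;base64,Qk12CAAAAAAAAHYAAAAoAAAAQAAAAEAAAAABAAQAAAAAAAAIAAATCwAAEwsAABAAAAAAAAAA////ALR3HwAOf/8ALKAsACgn1gC9Z5QAS1aMAMJ34wB/f38AIr28AM++FwDox64AeLv/AIrfmACWmP8A1bDFABERERERERERERERERERERERERERERERERERERMzERERERERERERERERERERERERERERERERERERERERMzMxEREREREREREREREREREREREREREREREREREREREzMzERERERERERERERERERERERERERERERERERERERETMzMxEREREREREREREREREREREREREREREREREREREREzMzERERERERERERERERERERERERERERERERERERERETMzMzEREREREREREREREREREREREREREREREREREREREzMzMxERERERERERERERERERERERERERERERERERERETMzMzMRERERERERERERERERERERERERERERERERERERMzMzMxEREREREREREREREREREREREREREREREREREREzMzMzERERERERERERERERERERERERERERERERERERETMzMzMRERERERERERERERERERERERERERERERERERETMzMzMxERERERERERERERERERERERERERERERERERETMzMzMzERERERERERERERERERERERERERERERERERETMzMzMzMRERERERERERERERERERERERERERERERERERMzMzMzMxEREREREREREREREREREREREREREREREREREzMzMzMzERERERERERERERERERERERERERERERERERETMzMzMzMRERERERERERERERERERERERERERERERERETMzMzMzMxEREREREREREREREREREREREREREREREREzMzMzMzMzERERERERERERERERERERERERERERERERMzMzMzMzMzMRERERERERERERERERERERERERERERETMzMzMzMzMzMxERERERERERERERERERERERERERERETMzMzMzMzMzMzERERERERERERERERERERERERERERETMzMzMzMzMzMzMRERERERERERERERERERERERERERETMzMzMzMzMzMzMxERERERERERERERERERERERERERETMzMzMzMzMzMzMzERERERERERERERERERERERERERETMzMzMzMzMzMzMzMREREREREREREREREREREREREREREzMzMzMzEzMzMzMxERERERERERERERERERERERERERERMzMzMRERERMzMzERERERERERERERERERERERIhERERERERERERERETMzMRERERERERERERERERERESIiIRERERERERERERERMzMxEREREREREREREREREREiIiIiERERERERERERERETMzEREREREREREREREREREiIiIiIREREREREREREREREREiERERERERERERERERESIiIiIhERERERERERERERERESIiIhERERIhERERERERIiIiIiERERERERERERERERERIiIiIiIiIiERERERERIiIiIiIREREREREREREREREREiIiIiIiIiIRERERERIiIiIiIiERERERERERERERERESIiIiIiIiIhERERERIiIiIiIiERERERERERERERERERIiIiIiIiIiIRERERIiIiIiIhEREREREREREREREREREiIiIiIiIiIiEREiIiIiIiIiERERERERERERERERERESIiIiIiIiIiIiIiIiIiIiIiERERERERERERERERERERIiIiIiIiIiIiIiIiIiIiIiEREREREREREREREREREREiIiIiIiIiIiIiIiIiIiIiIRERERERERERERERERERESIiIiIiIiIiIiIiIiIiIiIRERERERERERERERERERERIiIiIiIiIiIiIiIiIiIiIhEREREREREREREREREREREiIiIiIiIiIiIiIiIiIiIhERERERERERERERERERERESIiIiIiIiIiIiIiIiIiIiERERERERERERERERERERERIiIiIiIiIiIiIiIiIiIiEREREREREREREREREREREREiIiIiIiIiIiIiIiIiIiIRERERERERERERERERERERESIiIiIiIiIiIiIiIiIiIhERERERERERERERERERERERIiIiIiIiIiIiIiIiIiIiIREREREREREREREREREREREiIiIiIiIiIiIiIiIiIiIhERERERERERERERERERERESIiIiIiIiIiIiIiIiIiIiERERERERERERERERERERERIiIiIiIiIiIiIiIiIiIiIREREREREREREREREREREREiIiIiIiIiIiIiIiIiIiIiERERERERERERERERERERESIiIRIiIiIiIiIiIiIiIiIRERERERERERERERERERERIiERESIiIiIiIiIiIiIiIhEREREREREREREREREREREREREREiIiIiIiIiIiIiIhERERERERERERERERERERERERERERIiIiIiIiIiIiIiEREREREREREREREREREREREREREREiIiIiIiIiIiIiIRERERERERERERERERERERERERERESIiIiIiIiIiIiIhERERERERERERERERERERERERERERIiIiIiIiIiIiIhEREREREREREREREREREREREREREREiIiIiIiIiESIRERERERERERERERERERERERERERERERIiIiIiIhEREREREREREREREREREREREREREREREREREiIiIiIRERERERERERERERERERERERERERER"/>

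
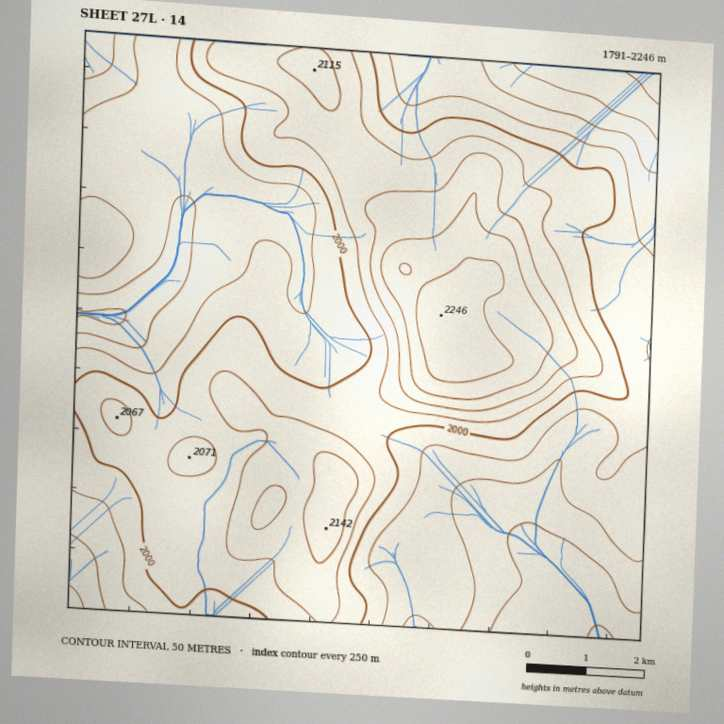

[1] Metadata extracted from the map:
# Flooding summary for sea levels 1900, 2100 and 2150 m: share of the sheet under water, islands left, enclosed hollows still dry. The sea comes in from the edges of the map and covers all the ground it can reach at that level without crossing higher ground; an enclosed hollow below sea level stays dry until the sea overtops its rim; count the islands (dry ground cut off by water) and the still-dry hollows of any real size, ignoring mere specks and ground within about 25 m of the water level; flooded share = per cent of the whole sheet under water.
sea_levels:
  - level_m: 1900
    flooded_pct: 14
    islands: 0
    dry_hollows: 0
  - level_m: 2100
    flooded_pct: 87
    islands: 2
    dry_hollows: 0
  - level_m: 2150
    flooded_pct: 93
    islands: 1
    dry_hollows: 0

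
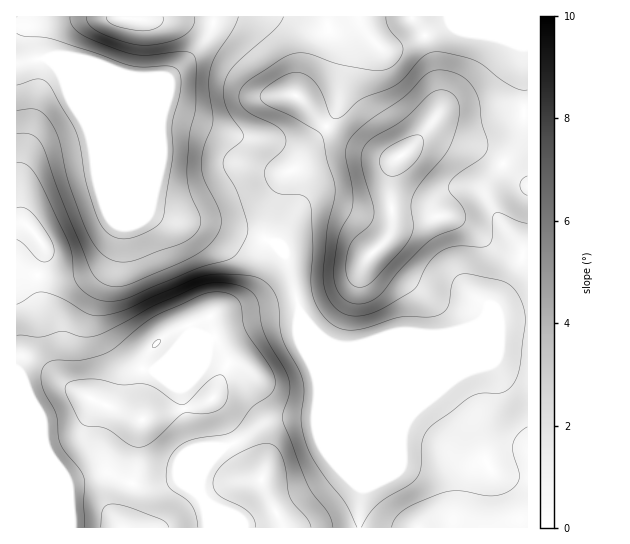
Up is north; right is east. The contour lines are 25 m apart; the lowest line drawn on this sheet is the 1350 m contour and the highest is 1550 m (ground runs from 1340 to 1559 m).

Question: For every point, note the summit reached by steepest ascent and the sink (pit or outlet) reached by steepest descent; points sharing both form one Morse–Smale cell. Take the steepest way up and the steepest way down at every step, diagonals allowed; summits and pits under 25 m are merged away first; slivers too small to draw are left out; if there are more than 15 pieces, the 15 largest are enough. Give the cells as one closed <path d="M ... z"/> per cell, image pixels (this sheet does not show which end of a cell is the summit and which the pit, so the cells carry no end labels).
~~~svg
<path d="M527 16l-312 0-3 13-7 12-36 36-43-1-49-17-40 0-20 4-1 206 31 8 19 0 21-5 8-4 10-10 14-29-2-8-21-51-5-37-18-44 43 44 31 74 4 6 26 8 40 4 57 18 13 15 13 56 9 12 18 15 12 6 14 0 25-6 73 0 47-20 29-1z"/><path d="M75 92l16 41 5 37 21 51 2 8-14 29-10 10-8 4-21 5-19 0-31-7 0 257 342 1 5-38-42-99-5-21-17-40 1-19-15-56-11-12-9-4-48-14-40-4-26-8-4-6-31-74z"/><path d="M301 315l-2 0 0 15 17 40 5 21 42 99-3 12-1 26 169-1-1-207-29 1-47 20-73 0-25 6-14 0-21-12z"/><path d="M214 16l-197 0-1 46 6 1 15-4 40 0 49 17 43 1 36-36 7-12z"/>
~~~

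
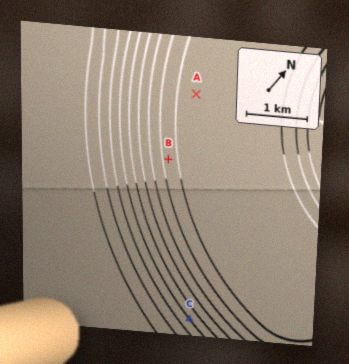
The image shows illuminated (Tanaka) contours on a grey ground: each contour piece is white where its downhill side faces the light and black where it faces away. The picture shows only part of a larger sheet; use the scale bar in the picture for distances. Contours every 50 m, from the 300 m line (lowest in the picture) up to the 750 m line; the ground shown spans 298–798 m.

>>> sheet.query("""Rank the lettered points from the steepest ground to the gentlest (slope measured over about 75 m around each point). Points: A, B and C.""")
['C', 'B', 'A']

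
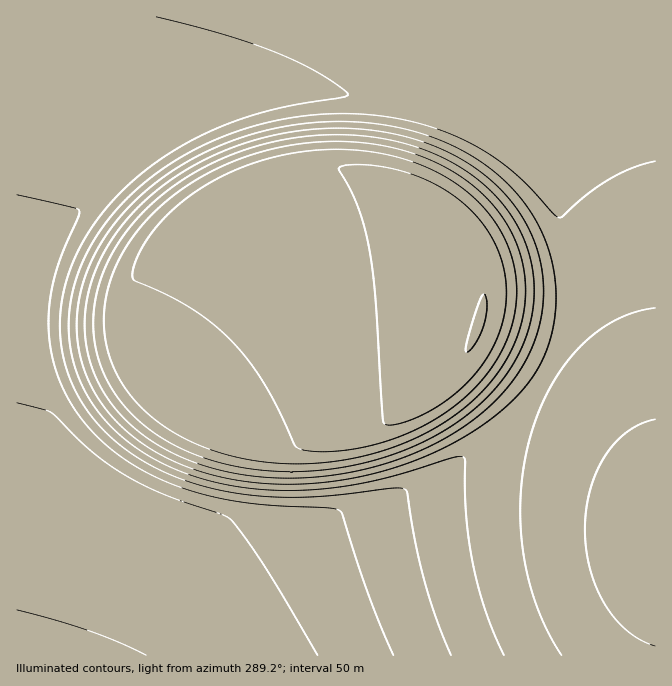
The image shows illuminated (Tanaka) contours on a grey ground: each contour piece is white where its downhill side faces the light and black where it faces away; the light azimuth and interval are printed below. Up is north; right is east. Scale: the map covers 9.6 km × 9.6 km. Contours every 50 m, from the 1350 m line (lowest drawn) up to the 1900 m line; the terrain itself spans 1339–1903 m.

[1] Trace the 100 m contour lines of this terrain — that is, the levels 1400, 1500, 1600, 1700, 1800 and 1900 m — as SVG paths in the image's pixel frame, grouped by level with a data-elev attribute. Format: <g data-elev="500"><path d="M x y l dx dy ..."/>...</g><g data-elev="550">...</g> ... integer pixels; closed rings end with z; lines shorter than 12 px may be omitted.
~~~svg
<g data-elev="1400"><path d="M17 403l28 7 7 3 43 41 19 14 21 13 34 15 50 18 11 4 15 20 20 29 53 88"/></g><g data-elev="1500"><path d="M156 17l69 18 53 18 44 22 22 15 4 5-12 3-38 6-30 7-28 8-25 10-28 14-27 16-23 18-21 20-18 21-15 24-12 25-7 23-4 25 1 25 4 23 8 24 10 16 10 15 12 14 15 13 17 12 18 11 40 16 42 9 45 4 46-1 66-8 11 1 2 4 8 45 10 44 12 38 14 35"/></g><g data-elev="1600"><path d="M265 483l39 1 38-4 40-9 36-12 36-16 33-21 26-22 20-23 13-25 8-30 2-32-4-30-10-28-16-27-20-23-26-21-20-12-22-10-24-8-26-5-26-4-27-1-27 2-28 4-28 7-25 9-25 11-23 13-22 15-20 16-17 19-14 18-12 20-9 22-5 20-3 21 0 22 4 20 7 20 10 18 13 17 16 16 18 14 20 12 22 10 25 8 27 5z"/><path d="M655 308l-20 4-20 8-18 12-18 16-16 19-13 21-11 24-9 26-6 29-3 28-1 29 3 28 6 28 8 27 11 25 13 23"/></g><g data-elev="1700"><path d="M261 470l36 2 37-3 34-7 36-11 31-15 29-18 24-21 19-24 14-25 10-26 3-29-2-26-8-27-13-25-18-22-23-20-19-11-21-10-22-7-23-6-25-3-25-1-25 1-25 3-25 6-25 8-23 10-22 12-20 13-18 15-16 17-13 17-12 18-9 20-5 18-3 20 0 20 3 19 5 17 9 18 11 16 14 15 17 14 18 11 21 10 22 8 24 6z"/></g><g data-elev="1800"><path d="M304 450l28 1 33-4 30-9 30-13 26-17 23-20 18-21 14-25 8-25 3-27-3-25-9-25-13-23-18-20-23-17-25-13-39-12-22-4-21-2-43 3-44 10-39 16-18 10-18 14-27 26-10 14-8 16-4 14 1 8 36 16 25 15 24 18 21 21 15 20 13 21 27 54 4 3z"/></g><g data-elev="1900"><path d="M466 352l4-2 5-6 9-18 3-21-1-8-2-3-4 5-8 25-5 19z"/></g>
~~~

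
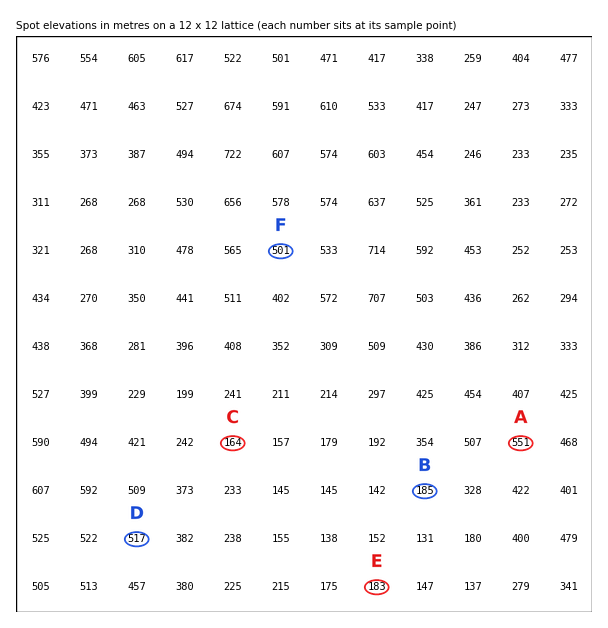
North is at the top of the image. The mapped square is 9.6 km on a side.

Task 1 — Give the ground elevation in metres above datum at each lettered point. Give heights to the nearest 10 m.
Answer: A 550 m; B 190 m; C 160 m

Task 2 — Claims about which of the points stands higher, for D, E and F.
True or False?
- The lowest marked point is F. False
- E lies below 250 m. True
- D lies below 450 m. False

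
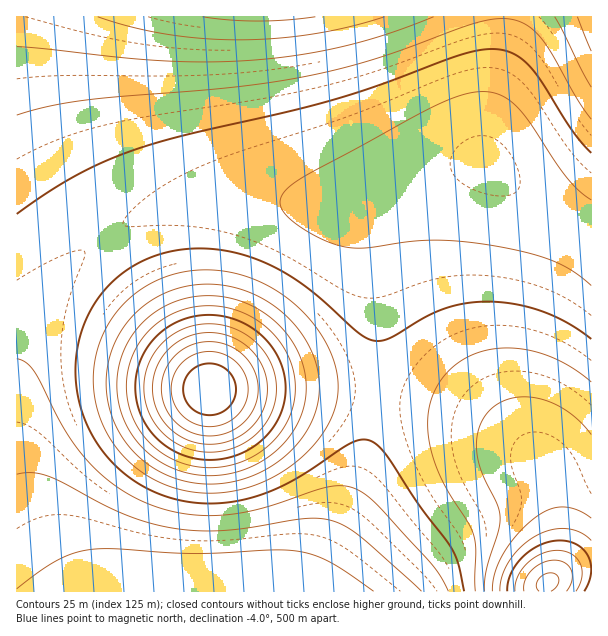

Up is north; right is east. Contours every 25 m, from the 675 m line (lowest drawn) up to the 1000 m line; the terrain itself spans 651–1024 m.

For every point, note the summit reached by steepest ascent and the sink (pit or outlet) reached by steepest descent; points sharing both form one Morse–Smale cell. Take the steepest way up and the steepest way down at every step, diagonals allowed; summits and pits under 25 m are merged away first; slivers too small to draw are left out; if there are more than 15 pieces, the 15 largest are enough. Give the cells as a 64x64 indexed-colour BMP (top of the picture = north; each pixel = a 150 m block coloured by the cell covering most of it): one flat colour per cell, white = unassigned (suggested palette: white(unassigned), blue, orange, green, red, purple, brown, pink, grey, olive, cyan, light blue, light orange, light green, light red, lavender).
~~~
<image width="64" height="64" href="data:image/bmp;base64,Qk12CAAAAAAAAHYAAAAoAAAAQAAAAEAAAAABAAQAAAAAAAAIAAATCwAAEwsAABAAAAAAAAAA////ALR3HwAOf/8ALKAsACgn1gC9Z5QAS1aMAMJ34wB/f38AIr28AM++FwDox64AeLv/AIrfmACWmP8A1bDFABEREREREREREREREREREREVVVVVVVVVVVVVVVVVVVVVERERERERERERERERERERERVVVVVVVVVVVVVVVVVVVVUREREREREREREREREREREREVVVVVVVVVVVVVVVVVUzMxERERERERERERERERERERERVVVVVVVVVVVVVVVVVTMzEREREREREREREREREREREREVVVVVVVVVVVVVVVVVMzMRERERERERERERERERERERERVVVVVVVVVVVVVVVVUzMxERERERERERERERERERERERFVVVVVVVVVVVVVVVVTMzERERERERERERERERERERERERVVVVVVVVVVVVVVVVMzMRERERERERERERERERERERERFVVVVVVVVVVVVVVVUzMxERERERERERERERERERERERERVVVVVVVVVVVVVVVTMzERERERERERERERERERERERERFVVVVVVVVVVVVVVVMzMREREREREREREREREREREREREVVVVVVVVVVVVVVVUzMxERERERERERERERERERERERERFVVVVVVVVVVVVVUzMzEREREREREREREREREREREREREVVVVVVVVVVVVVVTMzMRERERERERERERERERERERERERVVVVVVVVVVVVVTMzMxEREREREREREREREREREREREREVVVVVVVVVVVVTMzMzERERERERERERERERERERERERERVVVVVVVVVVVTMzMzMRERERERERERERERERERERERERFVVVVVVVVVUzMzMzMxEREREREREREREREREREREREREVVVVVVVVVMzMzMzMzERERERERERERERERERERERERERFVVVVVVTMzMzMzMzMREREREREREREREREREREREREREVVVVVMzMzMzMzMzMxERERERERERERERERERERERERERVVMzMzMzMzMzMzMzERERERERERERERERERERERFEREQzMzMzMzMzMzMzMzMRERERERERERERFERERERERERERDMzMzMzMzMzMzMzMxERERERERERERFEREREREREREREMzMzMzMzMzMzMzMzERERERERERERFEREREREREREREQzMzMzMzMzMzMzMzMREREREREREREURERERERERERERDMzMzMzMzMzMzMzM3EREREREREREUREREREREREREREMzMzMzMzMzMzMzMzcREREREREREUREREREREREREREQzMzMzMzMzMzMzMzN3ERERERERERRERERERERERERERDMzMzMzMzMzMzMzM3cRERERERERREREREREREREREREMzMzMzMzMzMzMzMzdxERERERERREREREREREREREREQzMzMzMzMzMzMzMzN3cRERERERRERERERERERERERERDMzMzMzMzMzMzMzM3d3ERERERFEREREREREREREREREMzMzMzMzMzMzMzMzd3cRERERFEREREREREREREREREQzMzMzMzMzMzMzMzN3d3ERERFERERERERERERERERERDMzMzMzMzMzMzMzM3d3dxEREURERERERERERERERERDMzMzMzMzMzMzMzMzd3d3cREUREREREREREREREREREMzMzMzMzMzMzMzMzN3d3d3EUREREREREREREREREREQzMzMzMzMzMzMzMzM3d3d3d3RERERERERERERERERERDMzMzMzMzMzMzMzMzd3d3d3IkREREREREREREREREREMzMzMzMzMzMzMzM2Z3d3d3IiIkREREREREREREREREQzMzMzMzMzMzMzNmZnd3d3ciIiIiRERERERERERERERDMzMzMzMzMzMzZmZmd3d3ciIiIiIiIiJEREQiIiIiJEQzMzMzMzMzMzZmZmZ3d3ciIiIiIiIiIiIiIiIiIiIiIkMzMzMzMzMzZmZmZnd3dyIiIiIiIiIiIiIiIiIiIiIiIiMzMzMzMzZmZmZmd3dyIiIiIiIiIiIiIiIiIiIiIiIiIiIzMzMzZmZmZmZ3d3IiIiIiIiIiIiIiIiIiIiIiIiIiIiIiM2ZmZmZmZnd3IiIiIiIiIiIiIiIiIiIiIiIiIiIiIiIiZmZmZmZmd3ciIiIiIiIiIiIiIiIiIiIiIiIiIiIiIiJmZmZmZmZ3ciIiIiIiIiIiIiIiIiIiIiIiIiIiIiIiImZmZmZmZndyIiIiIiIiIiIiIiIiIiIiIiIiIiIiIiIiZmZmZmZmd3IiIiIiIiIiIiIiIiIiIiIiIiIiIiIiIiJmZmZmZmZ3IiIiIiIiIiIiIiIiIiIiIiIiIiIiIiIiIiZmZmZmZnciIiIiIiIiIiIiIiIiIiIiIiIiIiIiIiIiJmZmZmZmdyIiIiIiIiIiIiIiIiIiIiIiIiIiIiIiIiImZmZmZmZ3IiIiIiIiIiIiIiIiIiIiIiIiIiIiIiIiIiZmZmZmZnIiIiIiIiIiIiIiIiIiIiIiIiIiIiIiIiIiJmZmZmZmciIiIiIiIiIiIiIiIiIiIiIiIiIiIiIiIiIiZmZmZmZyIiIiIiIiIiIiIiIiIiIiIiIiIiIiIiIiIiJmZmZmZnIiIiIiIiIiIiIiIiIiIiIiIiIiIiIiIiIiImZmZmZmdyIiIiIiIiIiIiIiIiIiIiIiIiIiIiIiIiIiZmZmZmZ3IiIiIiIiIiIiIiIiIiIiIiIiIiIiIiIiIiJmZmZmZnciIiIiIiIiIiIiIiIiIiIiIiIiIiIiIiIiImZmZmZm"/>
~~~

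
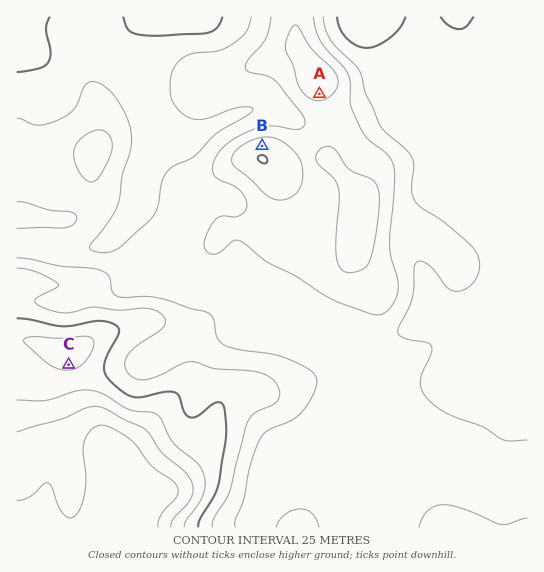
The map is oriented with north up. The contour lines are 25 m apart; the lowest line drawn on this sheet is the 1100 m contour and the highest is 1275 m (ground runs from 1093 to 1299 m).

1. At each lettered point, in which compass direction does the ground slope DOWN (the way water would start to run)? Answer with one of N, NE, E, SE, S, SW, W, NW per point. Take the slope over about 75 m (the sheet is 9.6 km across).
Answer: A S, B N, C S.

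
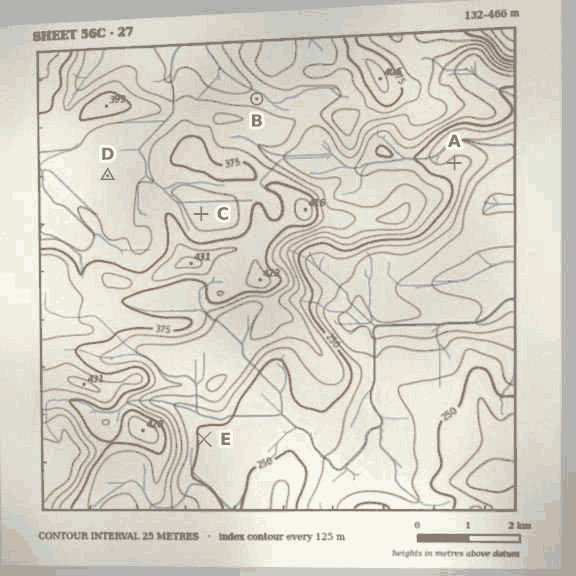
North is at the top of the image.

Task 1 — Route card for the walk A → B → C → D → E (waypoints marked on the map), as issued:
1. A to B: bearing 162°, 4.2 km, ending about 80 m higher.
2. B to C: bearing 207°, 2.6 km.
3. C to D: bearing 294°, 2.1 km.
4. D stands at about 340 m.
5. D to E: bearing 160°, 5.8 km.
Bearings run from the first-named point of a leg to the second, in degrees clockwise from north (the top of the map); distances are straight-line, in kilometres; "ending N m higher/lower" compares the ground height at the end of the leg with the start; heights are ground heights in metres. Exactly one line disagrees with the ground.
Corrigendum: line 1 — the bearing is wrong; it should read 290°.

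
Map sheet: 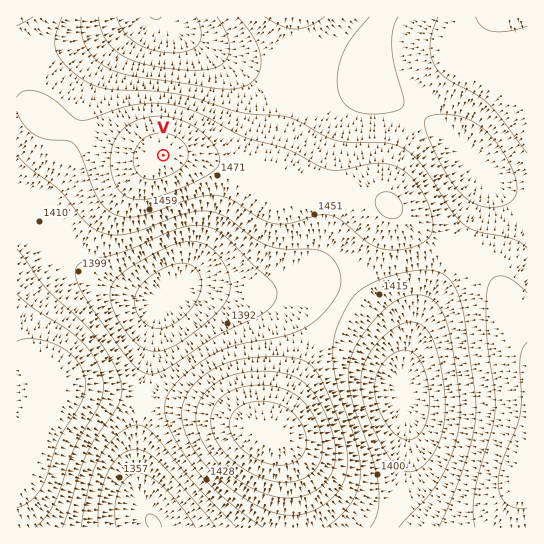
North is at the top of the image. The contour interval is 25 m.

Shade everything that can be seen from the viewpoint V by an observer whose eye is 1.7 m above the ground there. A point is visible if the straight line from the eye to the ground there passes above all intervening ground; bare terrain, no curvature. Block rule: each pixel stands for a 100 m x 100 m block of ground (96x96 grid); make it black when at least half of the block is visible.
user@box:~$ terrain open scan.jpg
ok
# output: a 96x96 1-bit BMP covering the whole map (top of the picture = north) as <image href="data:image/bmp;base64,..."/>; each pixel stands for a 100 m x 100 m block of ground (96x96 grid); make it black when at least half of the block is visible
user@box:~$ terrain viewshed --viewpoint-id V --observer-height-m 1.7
<image width="96" height="96" href="data:image/bmp;base64,Qk2+BAAAAAAAAD4AAAAoAAAAYAAAAGAAAAABAAEAAAAAAIAEAAATCwAAEwsAAAIAAAAAAAAA////AAAAAAAAMAAAAAAAAAAP/4AAAAAAAAAAAAAP/8AAAAAAAAAAAAAP/+AAAAAAAAAAAAAP/+AAAAAAAAAAAAAP//AAAAAAAAAAAAAP//gAAAAAAAAAAAAP//wCAAAAAAAAAAAP//4OAAAAAAAAAAAP//4eAAAAAAAAAAAP///+AAAAAAAAAAAH///8AAAAAAAAAAAH///8AAAAAAAAAAAH//94AAAAAAAAAAAD//8AAAAAAAAAAAAD//8AAAAAAAAAAAAB//8AAAAAAAAAAAAB//8AAAAAAAAAAAAB//8AAAAAB//gAAAA//8AAAAB///8AAAA//8AAAAP////AAAA//8AAAB/////AAAA//8AAAf/////gAAA//8AH///////gAAA//8A//7/////gAAA//8B//g/////wAAA//8D//gf////wAAA//8H//AH////wAAA//8f/+AD////wAAA//8//+AB////wAAA//9//8AA////wAAA/////4AAP///wAAA/////wAAH///wAAA/////gAAB///wAAA/////AAAAf//4AAA////+AAAAD//4AAA////4AAAAA//8AAA////gAAAAAH/8AAA///+AAAAAAB/+AAA///4AAAAAAA//AAA///gAAAAAAAf/AAA//+AAAAAAAAP/gAA//8AAAAAAAAH/wAAf/4AAAAAAAAD/wAAf/4AAAAAAAAD/4AAf/wAAAAAAAAB/8AAP/wAAAAAAAAB/8AAH/wAAAAAAAAA/+AAD/gAAAAAAAAA//AAA/gAAAAAAAAA//AAAAAAAAAAAAAA//gAAAAAAAAAAAAA//gAAAAAAAAAAAAAP/wAAAAAAAAAAAAAH/wAAAAAAAAAAAAAD/4AAAAAAAAAAAAAD/4AAAAAAAAAAADAD/4AAAAAAAAAAAHAH/4AAAAAAAAAAAPAH/4AAAAAAAAAAAPAH/4AAAAAAAAAAAfgP/4AAAAAAAAAAAfgf/4AAAAAAAAAAA/w//4AAAAAAAAAAA/5//4AAAAAAAAAAA////4AAAAAAAAAAA////4AAAAAAAAAAAf///4AAAAAAAAAAAf///4AAAEAAAA4AAH///4AAAMAAAA8AAA///4AAA8AAAA8AAAAf/4AAB8AAAAQAAAAB/4AAH8AAAAAAAAAAf8AAP8AAAAAAAAAAD8AA/8AAAAAAAAAAA/AH/8AAAAAAAAAAAP///8AAAAAAAAAAAH///8AAAAAAAAAAAD///8AAAAAAAAAAAB///8AAAAAAAAAAAB///8AAAAAAAAAAAB///8AAAAAAAAAAAD///8AAAAAAAAAAAD///8AAAAAAAAAAAD///8AAAAAAAAAAAD///8AAAAAAAAAAAH///8AAAAAAAAAAAH///8AAAAAAAAAAAH///8AAAAAAAAAAAH///8AAAAAAAAAAAP///8AAAAAAAAAAAP///8AAAAAAAAAAAP///8AAAAAAAAAAAf///8AAAAAAAAAAAf///8AAAAAAAAHwAf////AAAAAAAA//A////8="/>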